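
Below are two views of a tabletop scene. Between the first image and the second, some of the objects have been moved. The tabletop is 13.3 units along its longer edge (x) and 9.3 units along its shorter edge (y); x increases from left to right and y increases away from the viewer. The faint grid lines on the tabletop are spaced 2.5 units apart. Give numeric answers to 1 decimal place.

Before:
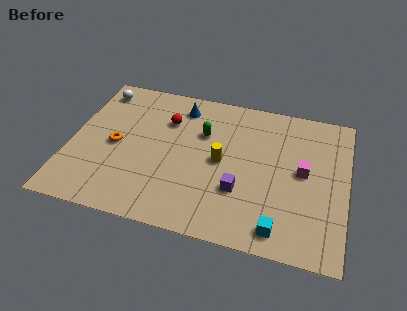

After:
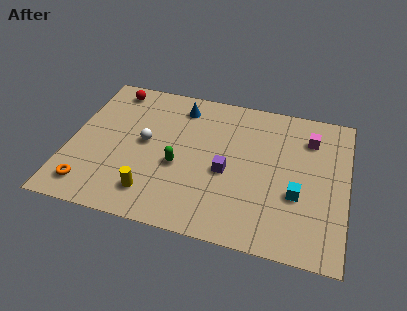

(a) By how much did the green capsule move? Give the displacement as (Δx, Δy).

(-1.0, -2.4)

From the two frames, the green capsule sits at roughly (6.3, 6.2) before and (5.3, 3.8) after.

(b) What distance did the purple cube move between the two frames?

1.2

The purple cube was near (8.3, 3.0) before and (7.6, 4.0) after, so it travelled √(0.7² + 1.0²) ≈ 1.2 units.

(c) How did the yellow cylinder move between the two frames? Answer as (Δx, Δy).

(-3.1, -2.8)

From the two frames, the yellow cylinder sits at roughly (7.3, 4.6) before and (4.2, 1.8) after.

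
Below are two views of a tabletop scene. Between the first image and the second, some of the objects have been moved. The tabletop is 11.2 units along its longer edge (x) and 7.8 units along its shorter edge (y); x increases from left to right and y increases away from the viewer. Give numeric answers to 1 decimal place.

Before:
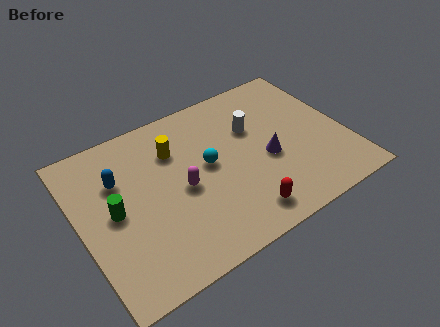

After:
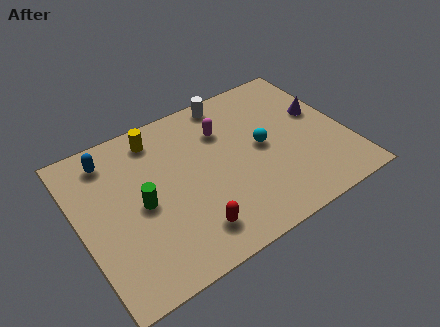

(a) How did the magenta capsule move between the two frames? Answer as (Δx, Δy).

(2.1, 2.0)

The magenta capsule started near (4.2, 3.6) and ended near (6.3, 5.6).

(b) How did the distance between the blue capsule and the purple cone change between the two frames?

+2.6

The distance was about 6.3 in the first image and 8.9 in the second, so they moved 2.6 units further apart.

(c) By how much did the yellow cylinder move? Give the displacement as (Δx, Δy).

(-0.6, 1.0)

From the two frames, the yellow cylinder sits at roughly (4.2, 5.6) before and (3.6, 6.6) after.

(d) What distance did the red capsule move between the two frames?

2.1

From (6.3, 1.2) to (4.2, 1.5), the red capsule covered √(2.1² + 0.3²) ≈ 2.1 units.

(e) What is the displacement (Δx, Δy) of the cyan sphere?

(2.3, -0.2)

From the two frames, the cyan sphere sits at roughly (5.4, 4.2) before and (7.7, 4.0) after.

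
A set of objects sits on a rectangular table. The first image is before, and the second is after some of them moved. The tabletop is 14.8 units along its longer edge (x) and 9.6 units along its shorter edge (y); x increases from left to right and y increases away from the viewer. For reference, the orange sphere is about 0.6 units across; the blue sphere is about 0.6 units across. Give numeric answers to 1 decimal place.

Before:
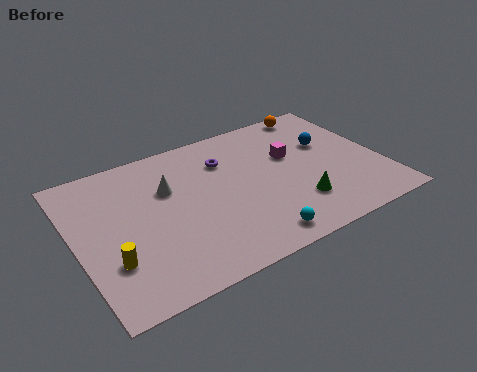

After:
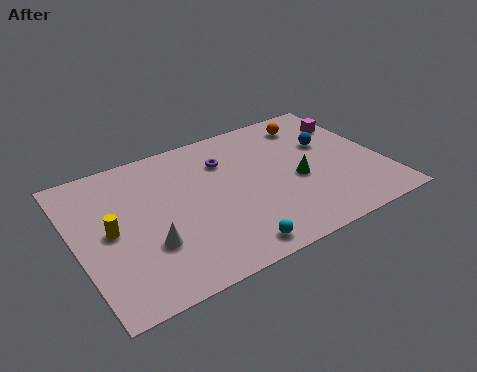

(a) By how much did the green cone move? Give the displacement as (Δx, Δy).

(0.3, 1.6)

From the two frames, the green cone sits at roughly (10.3, 2.5) before and (10.6, 4.1) after.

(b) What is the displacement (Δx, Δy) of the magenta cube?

(3.2, 1.2)

The magenta cube was at about (10.6, 5.9) and moved to about (13.8, 7.1).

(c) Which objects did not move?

the purple torus and the blue sphere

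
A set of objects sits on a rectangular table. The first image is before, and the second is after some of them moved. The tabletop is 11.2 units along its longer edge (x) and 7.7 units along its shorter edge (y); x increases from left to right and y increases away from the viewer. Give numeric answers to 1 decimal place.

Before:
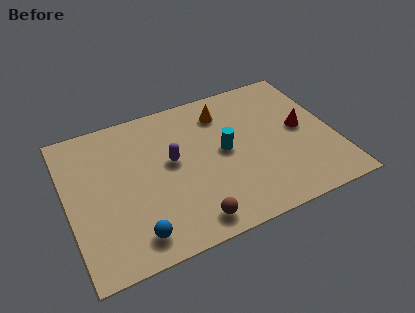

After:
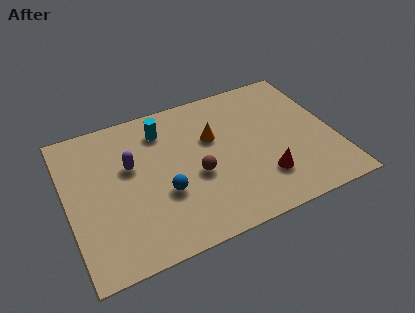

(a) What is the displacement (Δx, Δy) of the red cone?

(-1.9, -2.0)

The red cone was at about (9.9, 4.0) and moved to about (8.0, 2.0).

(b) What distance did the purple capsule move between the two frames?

1.7

The purple capsule moved from about (4.4, 4.3) to (2.7, 4.7), a distance of √(1.7² + 0.4²) ≈ 1.7.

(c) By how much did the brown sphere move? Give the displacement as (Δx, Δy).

(0.5, 2.2)

The brown sphere started near (4.8, 1.0) and ended near (5.3, 3.2).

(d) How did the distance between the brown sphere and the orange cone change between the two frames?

-3.6

They were about 5.5 units apart before and 1.9 after — 3.6 units closer together.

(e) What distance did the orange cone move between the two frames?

1.3

From (6.8, 6.1) to (6.2, 4.9), the orange cone covered √(0.6² + 1.2²) ≈ 1.3 units.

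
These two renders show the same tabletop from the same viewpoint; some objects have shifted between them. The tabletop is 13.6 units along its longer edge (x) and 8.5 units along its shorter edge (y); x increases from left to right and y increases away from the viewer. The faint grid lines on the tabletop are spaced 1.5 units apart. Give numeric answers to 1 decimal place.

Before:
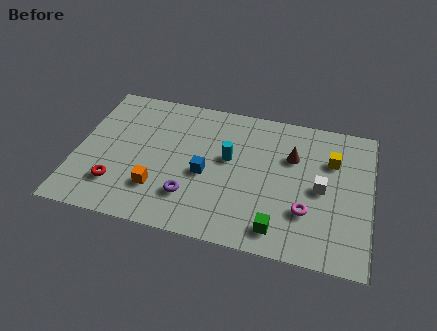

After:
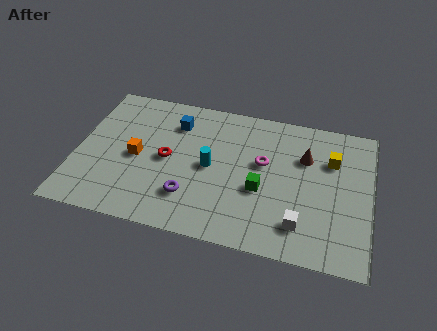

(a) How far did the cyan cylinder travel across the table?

1.1

From (7.0, 4.9) to (6.2, 4.2), the cyan cylinder covered √(0.8² + 0.7²) ≈ 1.1 units.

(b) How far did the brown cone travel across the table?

0.6

From (9.9, 5.7) to (10.5, 5.8), the brown cone covered √(0.6² + 0.1²) ≈ 0.6 units.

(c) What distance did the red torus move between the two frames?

3.0

The red torus was near (2.0, 2.1) before and (4.2, 4.2) after, so it travelled √(2.2² + 2.1²) ≈ 3.0 units.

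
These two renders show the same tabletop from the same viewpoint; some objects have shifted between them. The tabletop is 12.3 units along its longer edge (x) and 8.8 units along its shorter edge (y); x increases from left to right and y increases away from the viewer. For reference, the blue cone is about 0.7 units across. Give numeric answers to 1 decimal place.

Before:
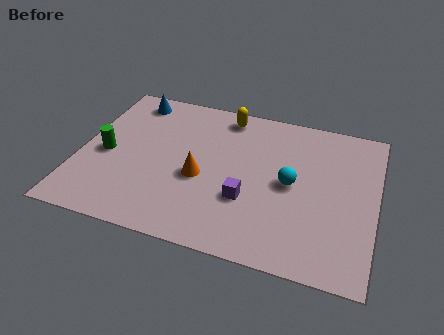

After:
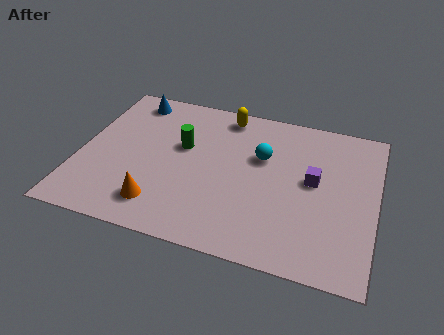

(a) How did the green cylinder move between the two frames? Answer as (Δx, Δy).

(3.1, 1.3)

From the two frames, the green cylinder sits at roughly (1.1, 4.0) before and (4.2, 5.3) after.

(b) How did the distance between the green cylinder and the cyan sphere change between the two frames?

-4.4

The distance was about 7.7 in the first image and 3.3 in the second, so they moved 4.4 units closer together.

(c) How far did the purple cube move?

3.2

From (7.1, 3.0) to (9.7, 4.8), the purple cube covered √(2.6² + 1.8²) ≈ 3.2 units.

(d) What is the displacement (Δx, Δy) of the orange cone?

(-1.5, -2.0)

The orange cone was at about (5.1, 3.7) and moved to about (3.6, 1.7).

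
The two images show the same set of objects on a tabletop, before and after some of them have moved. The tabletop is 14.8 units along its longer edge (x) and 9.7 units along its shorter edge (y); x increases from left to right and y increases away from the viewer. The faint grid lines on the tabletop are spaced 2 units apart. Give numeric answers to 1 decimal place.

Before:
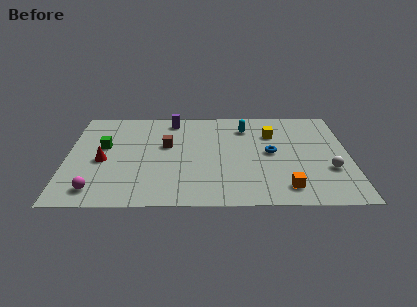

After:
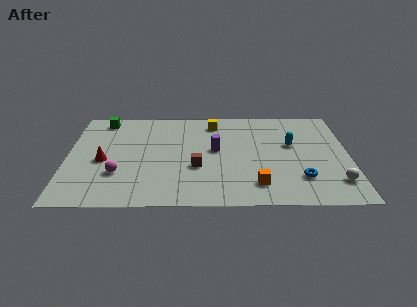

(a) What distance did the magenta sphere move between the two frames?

1.9

The magenta sphere was near (1.6, 1.5) before and (2.7, 3.0) after, so it travelled √(1.1² + 1.5²) ≈ 1.9 units.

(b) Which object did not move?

the red cone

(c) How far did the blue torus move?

2.9

The blue torus was near (10.7, 5.0) before and (12.2, 2.5) after, so it travelled √(1.5² + 2.5²) ≈ 2.9 units.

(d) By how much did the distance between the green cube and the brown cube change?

+3.7

Before: roughly 3.3 units apart; after: 7.0. That's 3.7 units further apart.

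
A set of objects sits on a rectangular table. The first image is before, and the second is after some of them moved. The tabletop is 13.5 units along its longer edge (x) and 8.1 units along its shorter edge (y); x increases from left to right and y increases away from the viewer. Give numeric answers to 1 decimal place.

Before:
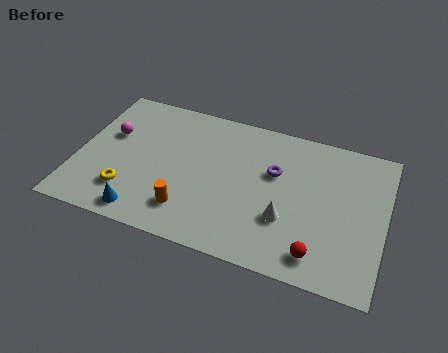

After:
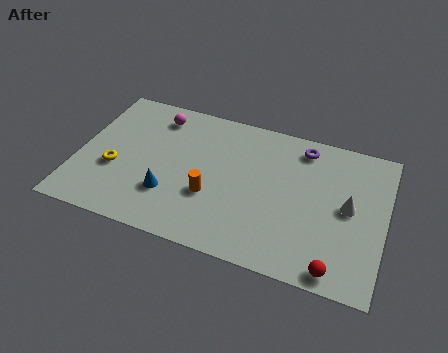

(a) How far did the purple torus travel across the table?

2.1

From (8.6, 5.1) to (9.7, 6.9), the purple torus covered √(1.1² + 1.8²) ≈ 2.1 units.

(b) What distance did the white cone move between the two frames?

3.0

From (9.3, 2.7) to (11.9, 4.2), the white cone covered √(2.6² + 1.5²) ≈ 3.0 units.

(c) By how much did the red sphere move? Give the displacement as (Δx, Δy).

(0.8, -0.5)

The red sphere was at about (10.8, 1.3) and moved to about (11.6, 0.8).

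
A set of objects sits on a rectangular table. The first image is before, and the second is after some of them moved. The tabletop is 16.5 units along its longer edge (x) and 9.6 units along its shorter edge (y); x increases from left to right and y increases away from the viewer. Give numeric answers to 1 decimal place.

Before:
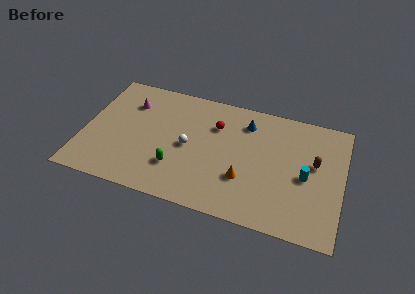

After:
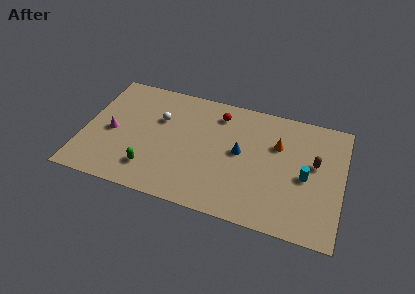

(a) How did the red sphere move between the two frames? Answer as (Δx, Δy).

(0.1, 1.0)

The red sphere started near (8.3, 6.8) and ended near (8.4, 7.8).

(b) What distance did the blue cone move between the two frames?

2.5

The blue cone was near (10.2, 7.6) before and (10.0, 5.1) after, so it travelled √(0.2² + 2.5²) ≈ 2.5 units.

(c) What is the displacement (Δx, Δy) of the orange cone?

(1.9, 3.3)

The orange cone was at about (10.4, 3.1) and moved to about (12.3, 6.4).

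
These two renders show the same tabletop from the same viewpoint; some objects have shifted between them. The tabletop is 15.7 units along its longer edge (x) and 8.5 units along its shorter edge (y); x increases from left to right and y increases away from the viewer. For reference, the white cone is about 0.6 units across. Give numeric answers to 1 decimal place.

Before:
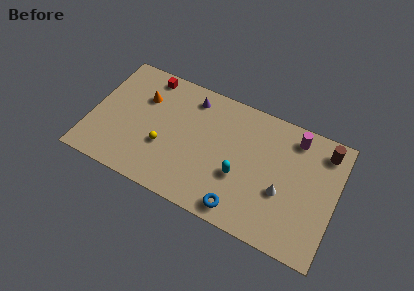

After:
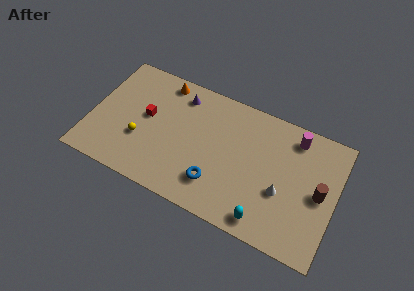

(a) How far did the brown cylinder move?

2.9

From (14.7, 7.1) to (14.7, 4.2), the brown cylinder covered √(0.0² + 2.9²) ≈ 2.9 units.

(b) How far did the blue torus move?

2.0

The blue torus was near (10.0, 1.1) before and (8.3, 2.1) after, so it travelled √(1.7² + 1.0²) ≈ 2.0 units.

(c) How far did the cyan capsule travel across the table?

2.8

The cyan capsule moved from about (9.7, 3.2) to (11.6, 1.1), a distance of √(1.9² + 2.1²) ≈ 2.8.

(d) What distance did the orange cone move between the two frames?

1.9

From (3.1, 5.9) to (4.2, 7.5), the orange cone covered √(1.1² + 1.6²) ≈ 1.9 units.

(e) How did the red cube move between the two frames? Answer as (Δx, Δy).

(0.3, -2.8)

The red cube was at about (3.2, 7.5) and moved to about (3.5, 4.7).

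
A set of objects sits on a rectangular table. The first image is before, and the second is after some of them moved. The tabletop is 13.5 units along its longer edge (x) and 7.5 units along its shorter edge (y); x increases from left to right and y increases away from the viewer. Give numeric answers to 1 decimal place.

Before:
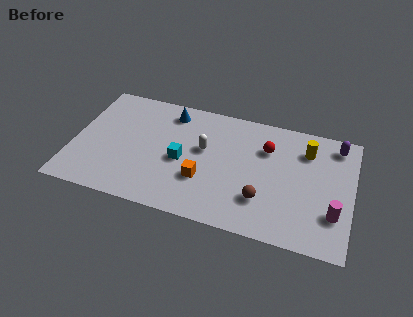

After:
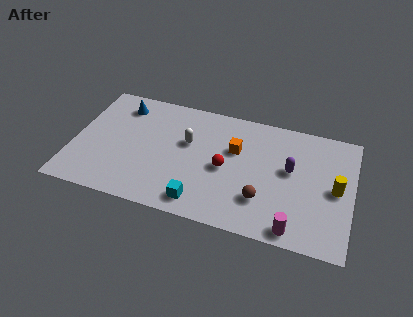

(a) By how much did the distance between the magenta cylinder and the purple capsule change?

-0.7

The distance was about 4.2 in the first image and 3.5 in the second, so they moved 0.7 units closer together.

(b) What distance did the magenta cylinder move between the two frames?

2.3

The magenta cylinder was near (12.7, 2.2) before and (10.9, 0.8) after, so it travelled √(1.8² + 1.4²) ≈ 2.3 units.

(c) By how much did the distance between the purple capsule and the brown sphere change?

-2.9

They were about 5.4 units apart before and 2.5 after — 2.9 units closer together.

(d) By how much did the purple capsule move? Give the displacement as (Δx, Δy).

(-2.1, -2.1)

The purple capsule started near (12.6, 6.4) and ended near (10.5, 4.3).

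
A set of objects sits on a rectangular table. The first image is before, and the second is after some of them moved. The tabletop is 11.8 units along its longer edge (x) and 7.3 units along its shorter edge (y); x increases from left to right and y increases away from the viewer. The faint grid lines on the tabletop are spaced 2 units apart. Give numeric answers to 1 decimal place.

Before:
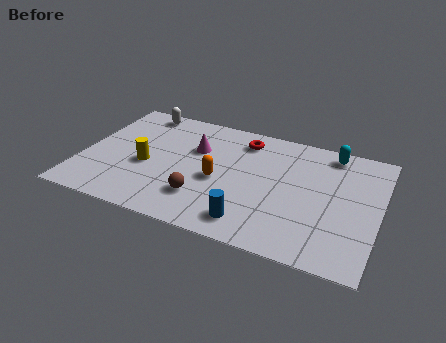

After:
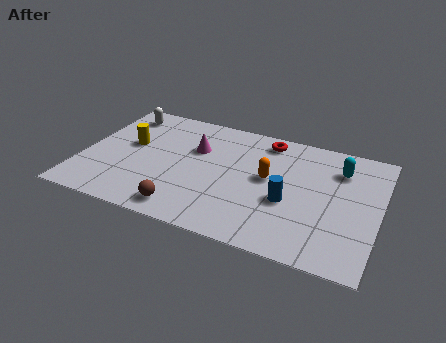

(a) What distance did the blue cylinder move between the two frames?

2.1

The blue cylinder was near (7.0, 1.2) before and (8.3, 2.9) after, so it travelled √(1.3² + 1.7²) ≈ 2.1 units.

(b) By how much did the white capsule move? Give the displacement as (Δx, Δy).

(-0.7, -0.4)

From the two frames, the white capsule sits at roughly (1.9, 6.5) before and (1.2, 6.1) after.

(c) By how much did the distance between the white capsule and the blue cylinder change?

+0.4

They were about 7.4 units apart before and 7.8 after — 0.4 units further apart.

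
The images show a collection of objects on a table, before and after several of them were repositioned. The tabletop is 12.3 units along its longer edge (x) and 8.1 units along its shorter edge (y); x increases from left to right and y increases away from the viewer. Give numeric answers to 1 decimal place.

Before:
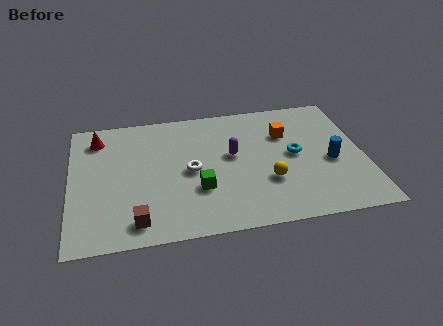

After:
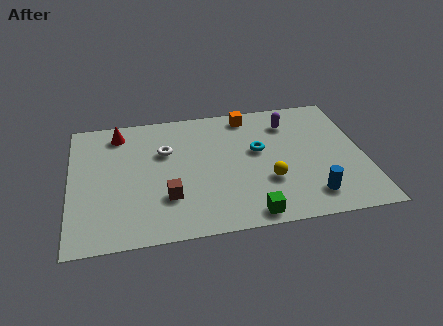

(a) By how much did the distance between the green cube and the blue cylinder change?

-3.0

Before: roughly 5.7 units apart; after: 2.7. That's 3.0 units closer together.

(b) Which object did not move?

the yellow sphere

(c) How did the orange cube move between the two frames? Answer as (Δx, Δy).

(-1.5, 1.5)

From the two frames, the orange cube sits at roughly (9.1, 5.6) before and (7.6, 7.1) after.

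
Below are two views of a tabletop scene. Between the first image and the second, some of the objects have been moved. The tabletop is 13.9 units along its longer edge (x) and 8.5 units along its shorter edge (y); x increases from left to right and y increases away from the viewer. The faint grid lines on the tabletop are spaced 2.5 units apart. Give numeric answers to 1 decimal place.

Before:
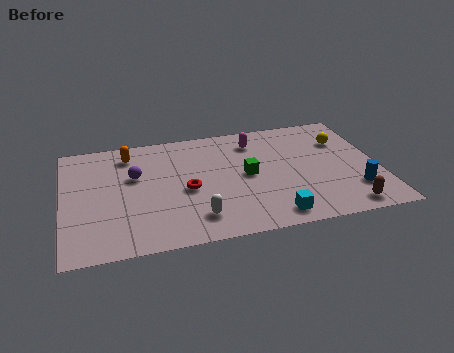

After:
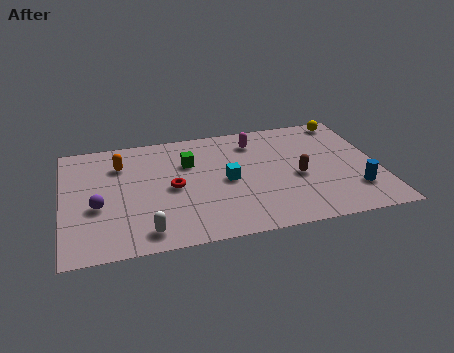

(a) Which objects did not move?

the magenta capsule and the blue cylinder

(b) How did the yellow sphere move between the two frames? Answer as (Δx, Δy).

(0.3, 1.6)

From the two frames, the yellow sphere sits at roughly (12.5, 6.0) before and (12.8, 7.6) after.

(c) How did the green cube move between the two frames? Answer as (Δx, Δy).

(-2.5, 1.5)

The green cube was at about (8.1, 4.3) and moved to about (5.6, 5.8).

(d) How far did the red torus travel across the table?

0.7

From (5.4, 3.8) to (4.8, 4.1), the red torus covered √(0.6² + 0.3²) ≈ 0.7 units.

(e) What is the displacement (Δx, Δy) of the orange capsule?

(-0.4, -0.7)

The orange capsule started near (3.0, 7.0) and ended near (2.6, 6.3).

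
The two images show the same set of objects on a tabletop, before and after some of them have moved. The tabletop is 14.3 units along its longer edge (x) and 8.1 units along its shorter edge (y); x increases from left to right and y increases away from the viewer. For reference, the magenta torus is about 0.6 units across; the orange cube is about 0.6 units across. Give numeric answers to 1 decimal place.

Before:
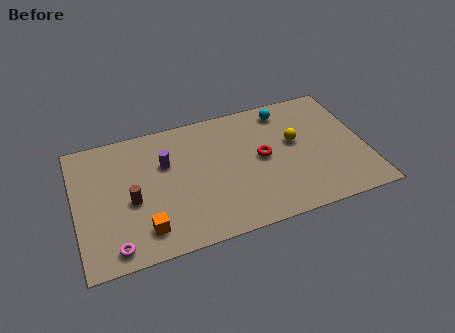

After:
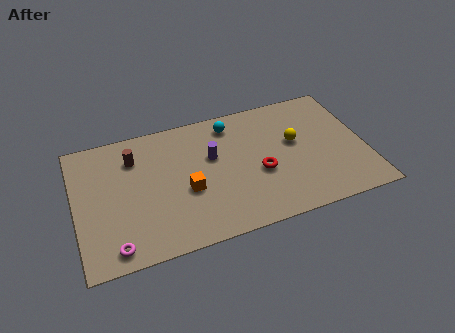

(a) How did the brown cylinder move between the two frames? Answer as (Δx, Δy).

(0.3, 2.6)

The brown cylinder started near (2.7, 3.5) and ended near (3.0, 6.1).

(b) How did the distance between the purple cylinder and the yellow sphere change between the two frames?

-2.3

The distance was about 6.4 in the first image and 4.1 in the second, so they moved 2.3 units closer together.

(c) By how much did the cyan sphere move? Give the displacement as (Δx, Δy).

(-2.7, -0.1)

From the two frames, the cyan sphere sits at roughly (10.6, 6.9) before and (7.9, 6.8) after.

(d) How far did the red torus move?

0.9

From (9.2, 4.2) to (9.0, 3.3), the red torus covered √(0.2² + 0.9²) ≈ 0.9 units.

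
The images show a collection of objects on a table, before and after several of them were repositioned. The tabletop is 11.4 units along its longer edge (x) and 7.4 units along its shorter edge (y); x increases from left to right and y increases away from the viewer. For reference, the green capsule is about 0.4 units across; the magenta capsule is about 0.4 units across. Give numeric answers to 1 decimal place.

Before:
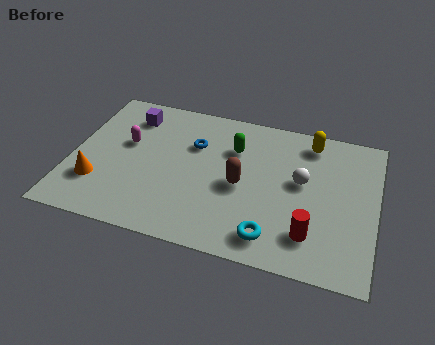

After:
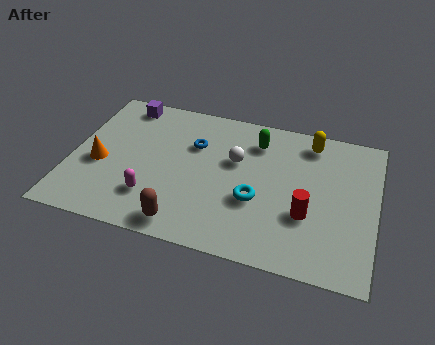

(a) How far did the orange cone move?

1.0

The orange cone moved from about (1.1, 2.1) to (1.1, 3.1), a distance of √(0.0² + 1.0²) ≈ 1.0.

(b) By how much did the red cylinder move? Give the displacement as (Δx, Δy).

(-0.2, 0.9)

The red cylinder started near (9.1, 1.7) and ended near (8.9, 2.6).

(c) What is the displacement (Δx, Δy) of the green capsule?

(0.8, 0.6)

From the two frames, the green capsule sits at roughly (6.0, 5.2) before and (6.8, 5.8) after.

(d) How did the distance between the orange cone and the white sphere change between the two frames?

-2.6

They were about 7.8 units apart before and 5.2 after — 2.6 units closer together.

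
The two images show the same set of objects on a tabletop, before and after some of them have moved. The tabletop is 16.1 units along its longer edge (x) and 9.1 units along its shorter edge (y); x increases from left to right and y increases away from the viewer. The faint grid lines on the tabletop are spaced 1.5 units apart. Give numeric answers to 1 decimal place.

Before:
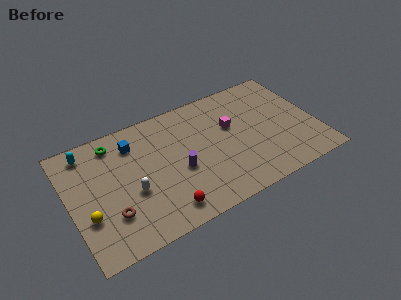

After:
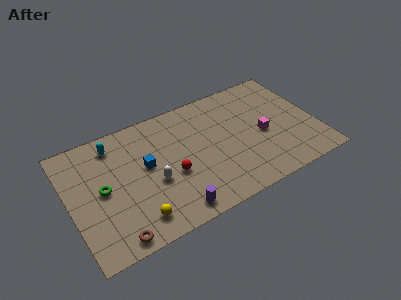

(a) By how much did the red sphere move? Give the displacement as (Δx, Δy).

(0.8, 2.3)

The red sphere started near (5.7, 1.4) and ended near (6.5, 3.7).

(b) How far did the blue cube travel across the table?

2.1

From (4.4, 7.1) to (5.0, 5.1), the blue cube covered √(0.6² + 2.0²) ≈ 2.1 units.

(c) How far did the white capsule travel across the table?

1.4

The white capsule moved from about (3.9, 3.6) to (5.3, 3.7), a distance of √(1.4² + 0.1²) ≈ 1.4.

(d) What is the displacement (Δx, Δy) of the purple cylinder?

(-0.8, -2.7)

From the two frames, the purple cylinder sits at roughly (7.0, 3.8) before and (6.2, 1.1) after.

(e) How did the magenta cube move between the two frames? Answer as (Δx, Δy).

(1.9, -1.5)

The magenta cube started near (10.7, 5.6) and ended near (12.6, 4.1).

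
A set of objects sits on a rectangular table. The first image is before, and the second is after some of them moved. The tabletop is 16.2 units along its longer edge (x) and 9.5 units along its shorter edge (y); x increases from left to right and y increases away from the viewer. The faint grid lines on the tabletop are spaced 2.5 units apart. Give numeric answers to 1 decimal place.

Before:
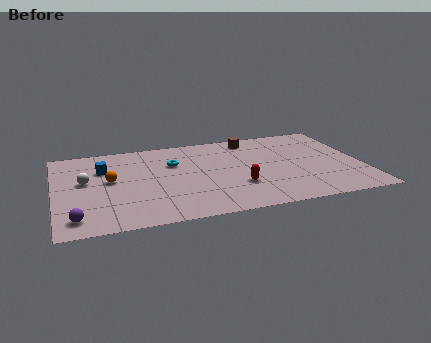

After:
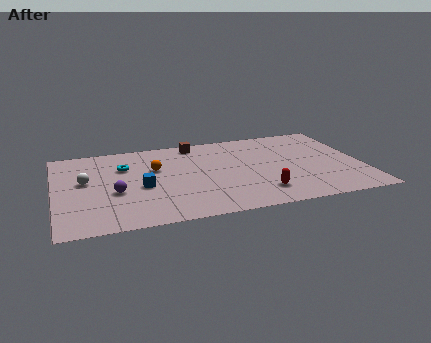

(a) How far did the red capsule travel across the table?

1.5

The red capsule moved from about (9.5, 3.0) to (10.6, 2.0), a distance of √(1.1² + 1.0²) ≈ 1.5.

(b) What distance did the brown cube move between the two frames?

3.0

The brown cube was near (10.6, 8.2) before and (7.6, 8.4) after, so it travelled √(3.0² + 0.2²) ≈ 3.0 units.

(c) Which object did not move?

the white sphere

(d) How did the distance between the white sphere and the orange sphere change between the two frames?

+2.4

They were about 1.3 units apart before and 3.7 after — 2.4 units further apart.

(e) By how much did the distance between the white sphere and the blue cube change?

+1.6

Before: roughly 1.6 units apart; after: 3.2. That's 1.6 units further apart.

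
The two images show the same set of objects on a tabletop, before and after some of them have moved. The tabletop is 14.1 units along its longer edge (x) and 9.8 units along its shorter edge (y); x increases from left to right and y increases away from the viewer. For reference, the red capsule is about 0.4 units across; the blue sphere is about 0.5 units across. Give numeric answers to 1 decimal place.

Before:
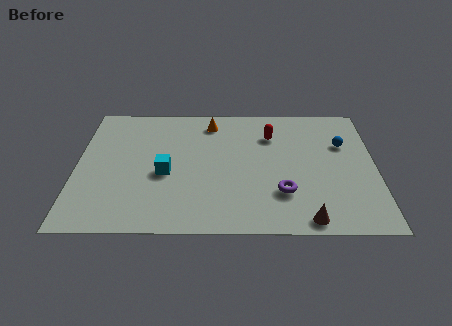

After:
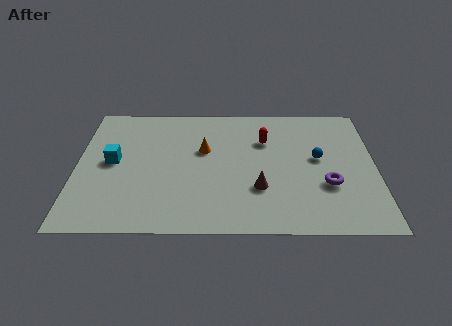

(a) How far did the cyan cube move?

2.7

The cyan cube moved from about (4.2, 4.2) to (1.7, 5.1), a distance of √(2.5² + 0.9²) ≈ 2.7.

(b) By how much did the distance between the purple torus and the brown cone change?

+1.0

They were about 2.2 units apart before and 3.2 after — 1.0 units further apart.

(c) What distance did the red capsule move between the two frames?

0.5

The red capsule moved from about (9.2, 7.2) to (8.9, 6.8), a distance of √(0.3² + 0.4²) ≈ 0.5.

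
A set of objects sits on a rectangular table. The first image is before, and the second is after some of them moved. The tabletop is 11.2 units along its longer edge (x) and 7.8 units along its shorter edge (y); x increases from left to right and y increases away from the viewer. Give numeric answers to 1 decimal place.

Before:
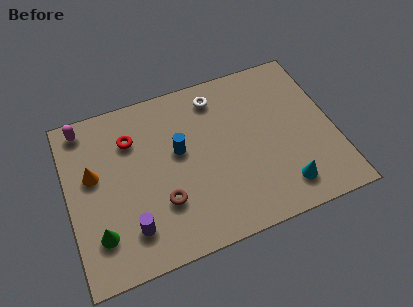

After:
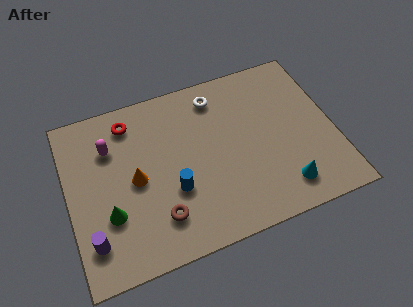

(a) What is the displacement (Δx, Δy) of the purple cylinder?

(-1.6, 0.0)

The purple cylinder was at about (2.4, 1.7) and moved to about (0.8, 1.7).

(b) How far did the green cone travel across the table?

0.9

From (1.1, 1.9) to (1.6, 2.6), the green cone covered √(0.5² + 0.7²) ≈ 0.9 units.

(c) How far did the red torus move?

0.8

From (2.8, 5.7) to (2.8, 6.5), the red torus covered √(0.0² + 0.8²) ≈ 0.8 units.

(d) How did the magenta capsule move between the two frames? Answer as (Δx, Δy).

(1.0, -1.3)

The magenta capsule was at about (0.9, 6.9) and moved to about (1.9, 5.6).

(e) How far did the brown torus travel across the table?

0.6

From (3.8, 2.4) to (3.6, 1.8), the brown torus covered √(0.2² + 0.6²) ≈ 0.6 units.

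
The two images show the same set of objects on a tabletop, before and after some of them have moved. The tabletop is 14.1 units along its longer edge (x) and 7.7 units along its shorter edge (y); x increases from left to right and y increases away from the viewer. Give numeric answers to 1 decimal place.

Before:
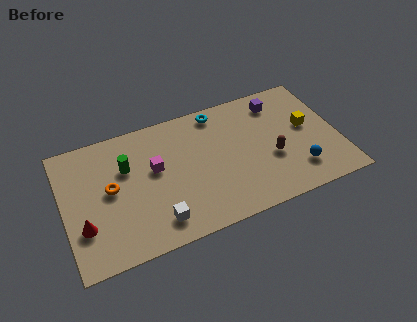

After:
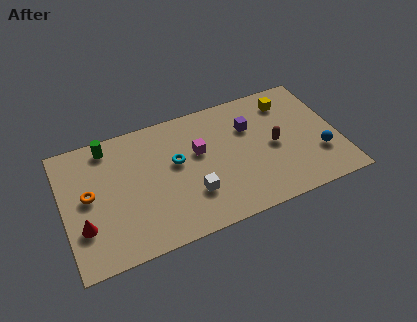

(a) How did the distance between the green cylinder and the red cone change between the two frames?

+1.0

The distance was about 3.6 in the first image and 4.6 in the second, so they moved 1.0 units further apart.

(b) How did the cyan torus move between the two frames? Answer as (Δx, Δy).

(-2.4, -2.3)

The cyan torus was at about (8.2, 6.8) and moved to about (5.8, 4.5).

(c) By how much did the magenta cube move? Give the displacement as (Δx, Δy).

(2.3, 0.2)

The magenta cube was at about (4.7, 4.5) and moved to about (7.0, 4.7).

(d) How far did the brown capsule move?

0.7

From (10.6, 3.0) to (10.8, 3.7), the brown capsule covered √(0.2² + 0.7²) ≈ 0.7 units.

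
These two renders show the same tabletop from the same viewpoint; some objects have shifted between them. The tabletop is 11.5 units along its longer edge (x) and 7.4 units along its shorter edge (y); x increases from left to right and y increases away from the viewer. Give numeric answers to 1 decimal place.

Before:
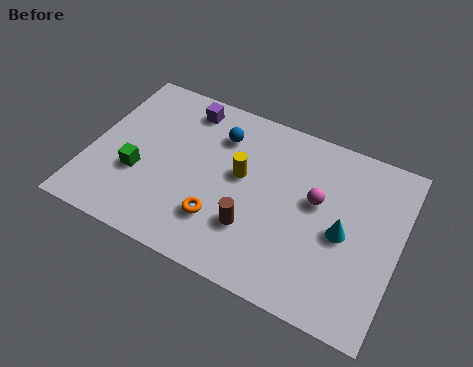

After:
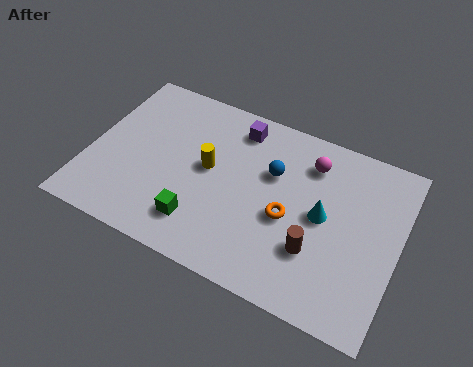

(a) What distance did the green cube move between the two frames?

2.7

From (1.9, 2.7) to (4.4, 1.6), the green cube covered √(2.5² + 1.1²) ≈ 2.7 units.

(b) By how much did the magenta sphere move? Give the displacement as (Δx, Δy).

(-0.4, 1.5)

From the two frames, the magenta sphere sits at roughly (8.4, 4.3) before and (8.0, 5.8) after.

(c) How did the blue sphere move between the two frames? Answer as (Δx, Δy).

(2.1, -0.8)

From the two frames, the blue sphere sits at roughly (4.6, 5.6) before and (6.7, 4.8) after.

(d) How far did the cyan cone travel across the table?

0.9

The cyan cone moved from about (9.5, 3.4) to (8.7, 3.8), a distance of √(0.8² + 0.4²) ≈ 0.9.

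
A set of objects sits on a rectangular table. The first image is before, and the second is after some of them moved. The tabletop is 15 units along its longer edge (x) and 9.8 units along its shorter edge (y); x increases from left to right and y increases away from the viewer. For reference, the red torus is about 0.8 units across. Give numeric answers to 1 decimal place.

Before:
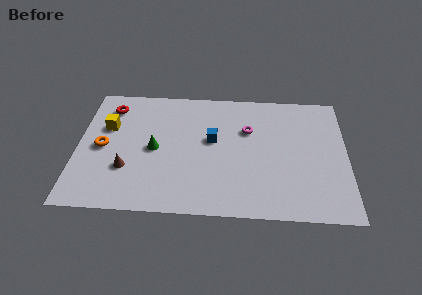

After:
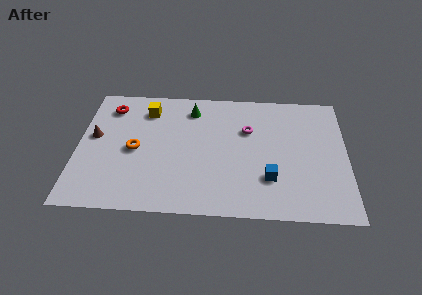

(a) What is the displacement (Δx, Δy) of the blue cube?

(3.2, -2.8)

The blue cube started near (7.5, 5.6) and ended near (10.7, 2.8).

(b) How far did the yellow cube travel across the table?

2.7

The yellow cube moved from about (1.6, 6.3) to (3.8, 7.8), a distance of √(2.2² + 1.5²) ≈ 2.7.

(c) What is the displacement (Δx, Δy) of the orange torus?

(1.8, -0.1)

The orange torus was at about (1.4, 4.7) and moved to about (3.2, 4.6).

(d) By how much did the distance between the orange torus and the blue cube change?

+1.5

Before: roughly 6.2 units apart; after: 7.7. That's 1.5 units further apart.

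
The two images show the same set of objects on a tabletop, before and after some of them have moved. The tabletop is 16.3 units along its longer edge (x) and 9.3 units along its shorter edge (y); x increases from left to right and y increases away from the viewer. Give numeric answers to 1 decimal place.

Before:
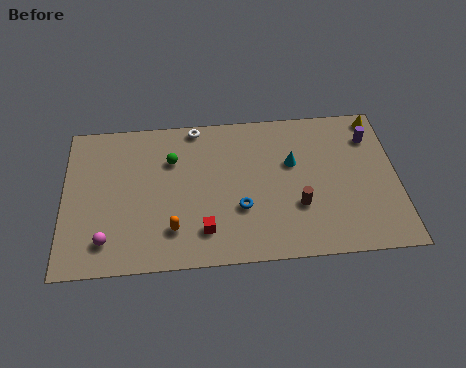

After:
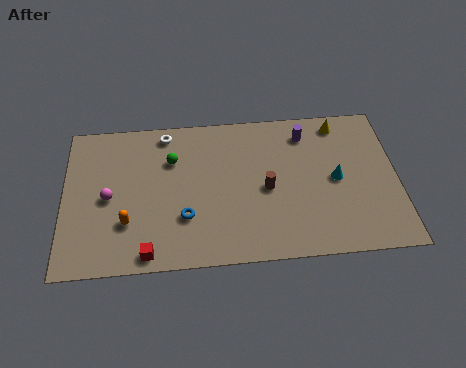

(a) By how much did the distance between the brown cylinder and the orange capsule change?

+0.8

They were about 6.2 units apart before and 7.0 after — 0.8 units further apart.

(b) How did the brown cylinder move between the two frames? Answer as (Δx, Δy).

(-1.5, 1.2)

The brown cylinder started near (11.4, 3.1) and ended near (9.9, 4.3).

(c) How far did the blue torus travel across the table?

2.7

The blue torus moved from about (8.6, 3.2) to (5.9, 2.9), a distance of √(2.7² + 0.3²) ≈ 2.7.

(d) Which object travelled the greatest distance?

the purple cylinder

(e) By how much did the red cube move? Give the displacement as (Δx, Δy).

(-2.7, -1.1)

The red cube was at about (6.8, 2.0) and moved to about (4.1, 0.9).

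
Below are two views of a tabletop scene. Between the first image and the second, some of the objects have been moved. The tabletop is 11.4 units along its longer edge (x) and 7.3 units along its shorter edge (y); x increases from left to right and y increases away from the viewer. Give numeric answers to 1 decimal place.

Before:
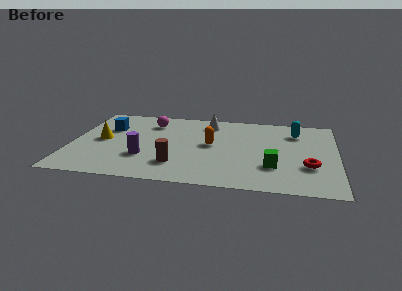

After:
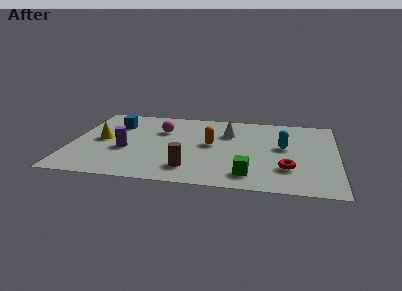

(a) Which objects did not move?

the orange capsule and the yellow cone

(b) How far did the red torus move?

0.9

The red torus was near (10.2, 2.4) before and (9.3, 2.1) after, so it travelled √(0.9² + 0.3²) ≈ 0.9 units.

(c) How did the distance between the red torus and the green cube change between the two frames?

+0.3

The distance was about 1.5 in the first image and 1.8 in the second, so they moved 0.3 units further apart.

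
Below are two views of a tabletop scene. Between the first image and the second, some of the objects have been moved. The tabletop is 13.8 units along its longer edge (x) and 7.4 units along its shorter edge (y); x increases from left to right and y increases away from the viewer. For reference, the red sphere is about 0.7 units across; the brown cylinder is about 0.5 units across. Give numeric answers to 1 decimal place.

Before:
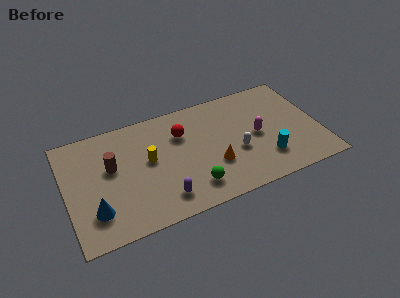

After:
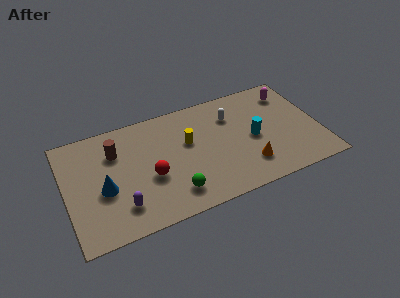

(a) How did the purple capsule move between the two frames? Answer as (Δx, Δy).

(-2.2, 0.3)

The purple capsule started near (5.0, 1.4) and ended near (2.8, 1.7).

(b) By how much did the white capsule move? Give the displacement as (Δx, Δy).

(0.0, 2.5)

The white capsule started near (9.2, 2.9) and ended near (9.2, 5.4).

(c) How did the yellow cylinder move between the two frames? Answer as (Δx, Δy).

(2.2, 0.4)

The yellow cylinder started near (4.5, 4.1) and ended near (6.7, 4.5).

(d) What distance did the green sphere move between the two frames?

1.0

The green sphere was near (6.6, 1.5) before and (5.6, 1.5) after, so it travelled √(1.0² + 0.0²) ≈ 1.0 units.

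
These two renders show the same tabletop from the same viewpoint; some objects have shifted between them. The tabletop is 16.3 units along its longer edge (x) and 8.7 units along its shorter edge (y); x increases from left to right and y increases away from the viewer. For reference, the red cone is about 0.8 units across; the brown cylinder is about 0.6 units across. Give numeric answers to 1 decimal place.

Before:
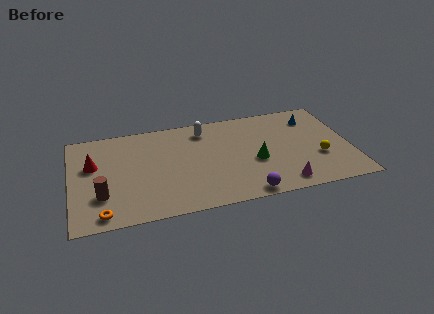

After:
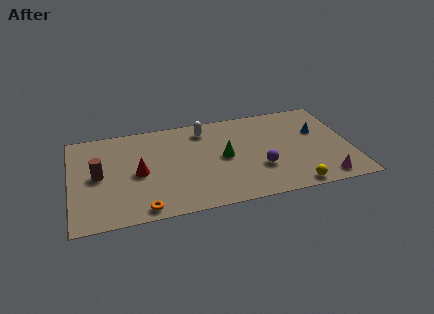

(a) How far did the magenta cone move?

2.4

From (12.1, 1.2) to (14.5, 1.1), the magenta cone covered √(2.4² + 0.1²) ≈ 2.4 units.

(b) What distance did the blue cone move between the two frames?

1.3

The blue cone moved from about (14.3, 6.8) to (14.5, 5.5), a distance of √(0.2² + 1.3²) ≈ 1.3.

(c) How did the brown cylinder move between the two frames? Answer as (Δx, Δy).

(-0.1, 1.8)

The brown cylinder was at about (1.7, 2.6) and moved to about (1.6, 4.4).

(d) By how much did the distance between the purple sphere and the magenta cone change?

+1.8

The distance was about 2.2 in the first image and 4.0 in the second, so they moved 1.8 units further apart.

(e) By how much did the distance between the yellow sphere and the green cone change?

+1.5

They were about 3.7 units apart before and 5.2 after — 1.5 units further apart.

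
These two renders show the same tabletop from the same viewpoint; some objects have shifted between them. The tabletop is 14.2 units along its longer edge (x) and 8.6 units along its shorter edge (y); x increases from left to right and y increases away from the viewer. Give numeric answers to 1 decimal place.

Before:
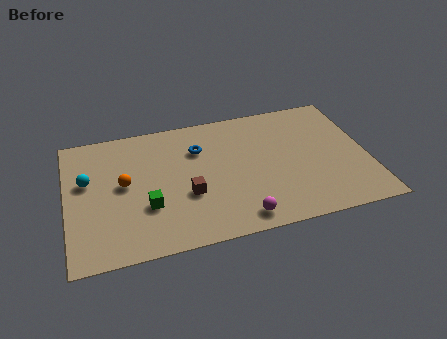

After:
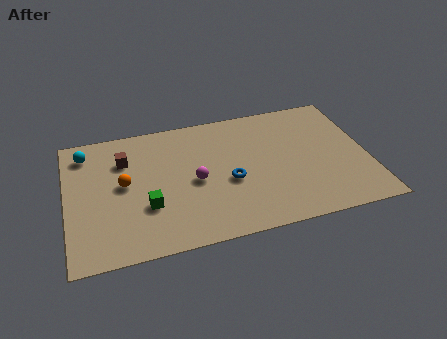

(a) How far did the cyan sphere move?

1.9

The cyan sphere moved from about (1.0, 5.2) to (1.0, 7.1), a distance of √(0.0² + 1.9²) ≈ 1.9.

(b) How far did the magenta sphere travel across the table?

3.5

From (7.9, 1.1) to (6.0, 4.0), the magenta sphere covered √(1.9² + 2.9²) ≈ 3.5 units.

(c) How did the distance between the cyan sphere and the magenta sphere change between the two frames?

-2.1

They were about 8.0 units apart before and 5.9 after — 2.1 units closer together.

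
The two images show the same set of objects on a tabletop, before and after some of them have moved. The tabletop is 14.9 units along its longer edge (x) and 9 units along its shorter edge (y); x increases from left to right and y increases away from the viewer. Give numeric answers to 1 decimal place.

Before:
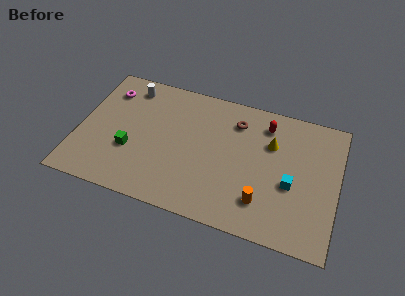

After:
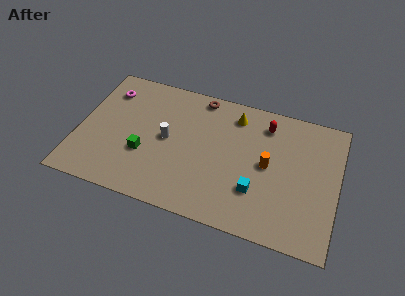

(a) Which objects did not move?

the magenta torus and the red capsule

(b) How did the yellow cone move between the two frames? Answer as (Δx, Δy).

(-2.2, 1.3)

From the two frames, the yellow cone sits at roughly (11.0, 6.1) before and (8.8, 7.4) after.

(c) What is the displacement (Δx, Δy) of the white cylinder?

(2.5, -3.0)

The white cylinder was at about (2.6, 7.6) and moved to about (5.1, 4.6).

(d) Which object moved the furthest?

the white cylinder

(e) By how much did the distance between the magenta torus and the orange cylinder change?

-0.8

Before: roughly 10.6 units apart; after: 9.8. That's 0.8 units closer together.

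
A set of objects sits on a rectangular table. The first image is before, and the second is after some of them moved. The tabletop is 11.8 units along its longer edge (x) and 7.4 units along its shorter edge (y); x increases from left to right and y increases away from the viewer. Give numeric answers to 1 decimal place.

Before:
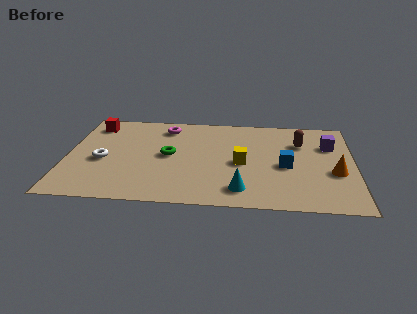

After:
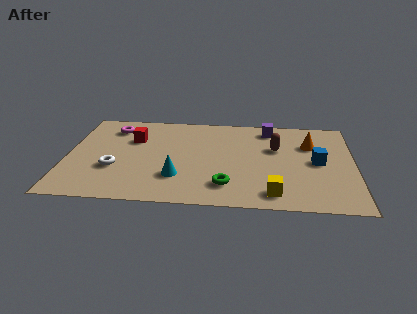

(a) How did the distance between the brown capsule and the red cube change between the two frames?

-2.7

Before: roughly 8.6 units apart; after: 5.9. That's 2.7 units closer together.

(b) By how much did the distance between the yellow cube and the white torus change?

+1.0

Before: roughly 5.7 units apart; after: 6.7. That's 1.0 units further apart.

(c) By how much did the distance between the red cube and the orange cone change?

-3.2

Before: roughly 10.5 units apart; after: 7.3. That's 3.2 units closer together.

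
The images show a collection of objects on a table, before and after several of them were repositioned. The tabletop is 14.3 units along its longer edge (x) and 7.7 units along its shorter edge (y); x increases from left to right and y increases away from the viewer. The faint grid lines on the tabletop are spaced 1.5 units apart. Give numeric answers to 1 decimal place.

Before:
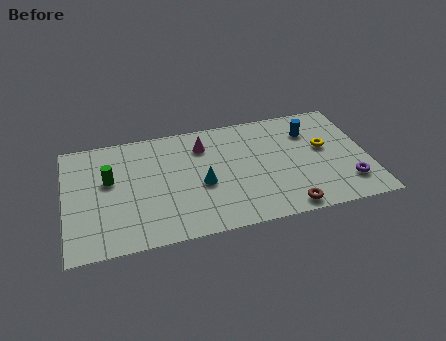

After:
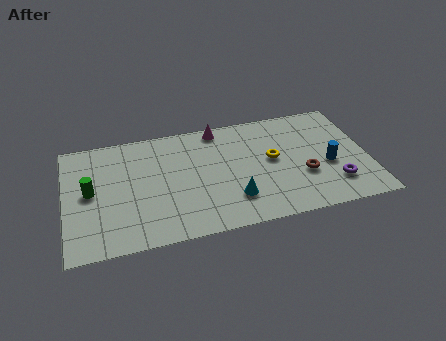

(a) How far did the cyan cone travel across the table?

1.9

The cyan cone moved from about (6.4, 3.3) to (7.8, 2.0), a distance of √(1.4² + 1.3²) ≈ 1.9.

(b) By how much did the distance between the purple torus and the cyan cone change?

-2.2

The distance was about 7.0 in the first image and 4.8 in the second, so they moved 2.2 units closer together.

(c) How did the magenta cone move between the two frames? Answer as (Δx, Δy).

(0.8, 1.0)

From the two frames, the magenta cone sits at roughly (6.6, 5.9) before and (7.4, 6.9) after.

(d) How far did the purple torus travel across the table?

0.6

From (13.2, 1.8) to (12.6, 1.9), the purple torus covered √(0.6² + 0.1²) ≈ 0.6 units.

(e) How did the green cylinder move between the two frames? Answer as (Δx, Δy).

(-0.9, -0.6)

The green cylinder started near (2.1, 4.6) and ended near (1.2, 4.0).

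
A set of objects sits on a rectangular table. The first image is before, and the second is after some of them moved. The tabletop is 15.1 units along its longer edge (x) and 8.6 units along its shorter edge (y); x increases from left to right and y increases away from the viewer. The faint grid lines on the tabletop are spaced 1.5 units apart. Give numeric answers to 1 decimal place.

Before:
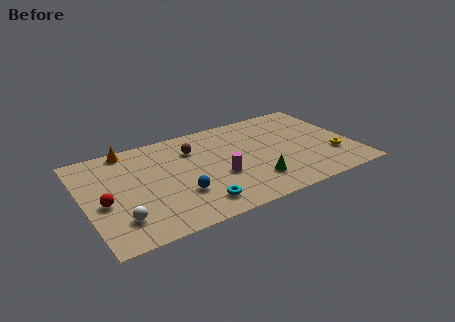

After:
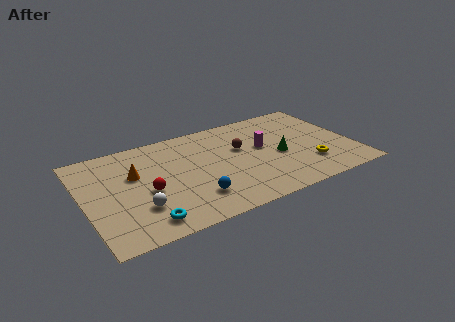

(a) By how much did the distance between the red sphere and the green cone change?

-0.9

Before: roughly 8.4 units apart; after: 7.5. That's 0.9 units closer together.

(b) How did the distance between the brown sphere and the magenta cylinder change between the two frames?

-1.9

Before: roughly 3.2 units apart; after: 1.3. That's 1.9 units closer together.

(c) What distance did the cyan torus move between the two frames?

2.9

From (5.9, 1.5) to (3.0, 1.3), the cyan torus covered √(2.9² + 0.2²) ≈ 2.9 units.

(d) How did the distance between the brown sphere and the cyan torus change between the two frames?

+2.3

They were about 4.8 units apart before and 7.1 after — 2.3 units further apart.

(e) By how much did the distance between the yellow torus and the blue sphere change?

-2.1

The distance was about 8.7 in the first image and 6.6 in the second, so they moved 2.1 units closer together.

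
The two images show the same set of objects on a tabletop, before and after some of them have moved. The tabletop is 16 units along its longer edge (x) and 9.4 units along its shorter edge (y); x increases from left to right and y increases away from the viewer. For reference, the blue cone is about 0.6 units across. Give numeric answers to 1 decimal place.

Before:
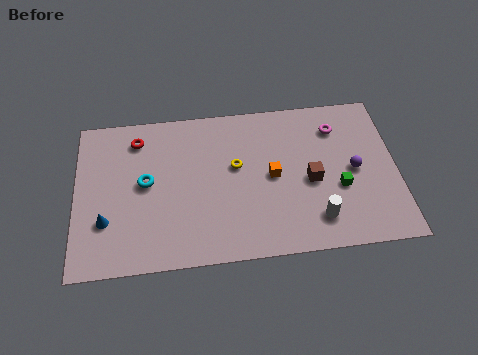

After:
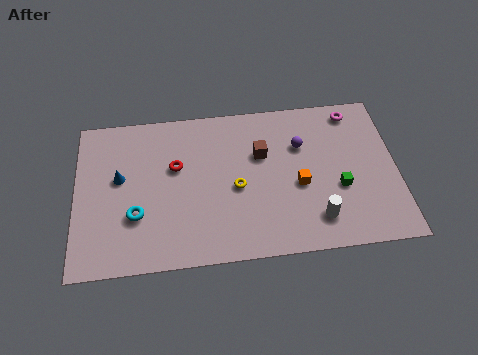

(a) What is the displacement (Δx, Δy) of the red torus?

(1.9, -1.9)

From the two frames, the red torus sits at roughly (3.1, 7.7) before and (5.0, 5.8) after.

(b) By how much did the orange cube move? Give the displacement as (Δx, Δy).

(1.3, -0.7)

From the two frames, the orange cube sits at roughly (9.8, 4.7) before and (11.1, 4.0) after.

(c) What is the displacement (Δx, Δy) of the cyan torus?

(-0.5, -1.9)

The cyan torus started near (3.5, 5.0) and ended near (3.0, 3.1).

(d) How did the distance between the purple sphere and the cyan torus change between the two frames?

-1.5

The distance was about 10.4 in the first image and 8.9 in the second, so they moved 1.5 units closer together.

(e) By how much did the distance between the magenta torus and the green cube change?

+1.0

They were about 3.7 units apart before and 4.7 after — 1.0 units further apart.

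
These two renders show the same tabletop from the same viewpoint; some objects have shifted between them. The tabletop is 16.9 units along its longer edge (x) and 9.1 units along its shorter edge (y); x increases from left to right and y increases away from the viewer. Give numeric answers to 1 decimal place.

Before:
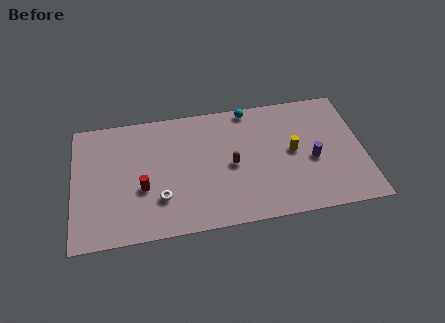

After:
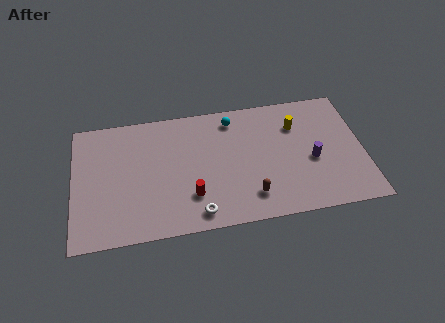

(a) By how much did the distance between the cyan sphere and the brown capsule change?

+1.7

Before: roughly 4.2 units apart; after: 5.9. That's 1.7 units further apart.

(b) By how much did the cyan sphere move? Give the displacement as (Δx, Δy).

(-1.0, -0.6)

From the two frames, the cyan sphere sits at roughly (10.4, 8.3) before and (9.4, 7.7) after.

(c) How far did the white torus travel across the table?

2.5

The white torus moved from about (5.0, 2.6) to (7.1, 1.2), a distance of √(2.1² + 1.4²) ≈ 2.5.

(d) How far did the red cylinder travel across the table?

3.0

The red cylinder moved from about (4.0, 3.5) to (6.8, 2.5), a distance of √(2.8² + 1.0²) ≈ 3.0.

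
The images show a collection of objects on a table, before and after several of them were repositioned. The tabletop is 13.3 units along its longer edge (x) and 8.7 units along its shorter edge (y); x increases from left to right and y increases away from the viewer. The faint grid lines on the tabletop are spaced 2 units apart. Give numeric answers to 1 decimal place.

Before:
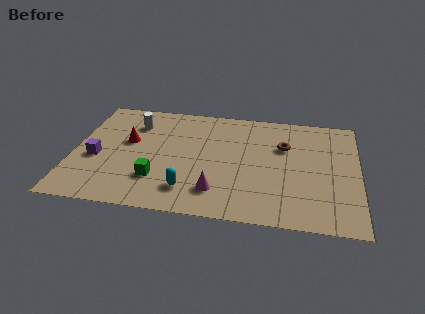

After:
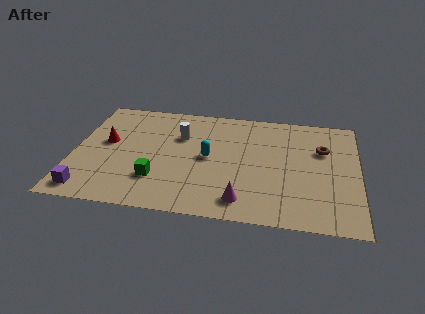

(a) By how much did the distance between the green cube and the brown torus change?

+1.6

Before: roughly 6.7 units apart; after: 8.3. That's 1.6 units further apart.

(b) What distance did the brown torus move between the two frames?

1.8

From (9.8, 5.8) to (11.6, 5.8), the brown torus covered √(1.8² + 0.0²) ≈ 1.8 units.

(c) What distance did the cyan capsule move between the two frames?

2.7

From (5.5, 1.8) to (6.3, 4.4), the cyan capsule covered √(0.8² + 2.6²) ≈ 2.7 units.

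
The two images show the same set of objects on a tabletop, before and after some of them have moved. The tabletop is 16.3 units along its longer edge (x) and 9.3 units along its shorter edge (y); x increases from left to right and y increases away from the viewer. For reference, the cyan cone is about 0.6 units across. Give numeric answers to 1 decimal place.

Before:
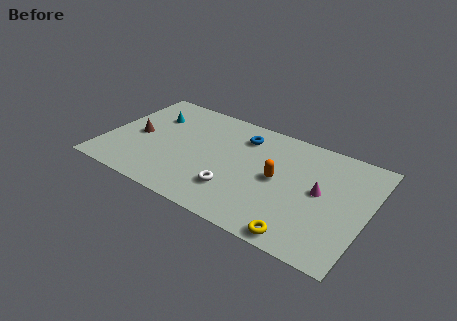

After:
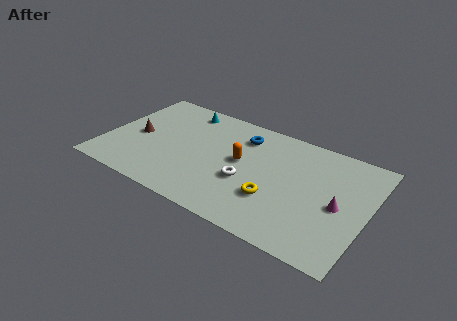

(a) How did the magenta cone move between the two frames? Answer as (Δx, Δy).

(1.2, -0.6)

The magenta cone started near (13.4, 4.9) and ended near (14.6, 4.3).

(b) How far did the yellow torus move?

2.9

The yellow torus was near (12.8, 0.9) before and (10.8, 3.0) after, so it travelled √(2.0² + 2.1²) ≈ 2.9 units.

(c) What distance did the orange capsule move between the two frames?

2.4

The orange capsule was near (10.8, 4.7) before and (8.4, 5.1) after, so it travelled √(2.4² + 0.4²) ≈ 2.4 units.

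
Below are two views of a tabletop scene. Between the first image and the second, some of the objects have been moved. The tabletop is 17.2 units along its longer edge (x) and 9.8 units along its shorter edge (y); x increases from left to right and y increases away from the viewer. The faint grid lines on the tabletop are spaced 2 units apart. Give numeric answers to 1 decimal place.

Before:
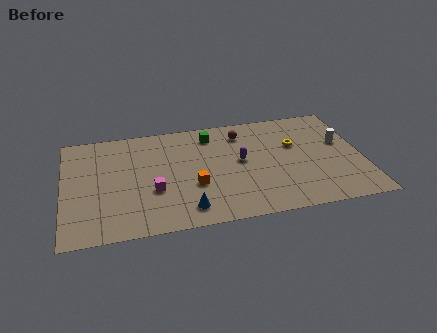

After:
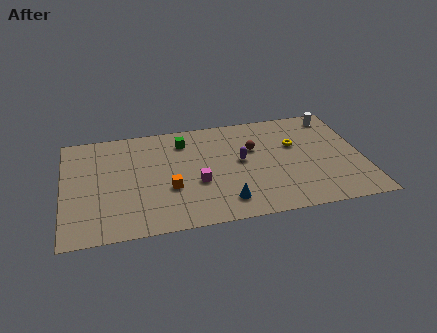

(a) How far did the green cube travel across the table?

1.6

The green cube was near (8.6, 8.1) before and (7.0, 7.8) after, so it travelled √(1.6² + 0.3²) ≈ 1.6 units.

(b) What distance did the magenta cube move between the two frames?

2.5

From (5.1, 3.6) to (7.6, 3.8), the magenta cube covered √(2.5² + 0.2²) ≈ 2.5 units.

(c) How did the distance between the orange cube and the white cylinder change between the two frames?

+2.0

The distance was about 9.0 in the first image and 11.0 in the second, so they moved 2.0 units further apart.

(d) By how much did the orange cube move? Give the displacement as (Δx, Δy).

(-1.4, 0.0)

The orange cube started near (7.4, 3.6) and ended near (6.0, 3.6).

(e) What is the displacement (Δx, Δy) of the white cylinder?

(-0.2, 2.6)

The white cylinder was at about (16.1, 5.9) and moved to about (15.9, 8.5).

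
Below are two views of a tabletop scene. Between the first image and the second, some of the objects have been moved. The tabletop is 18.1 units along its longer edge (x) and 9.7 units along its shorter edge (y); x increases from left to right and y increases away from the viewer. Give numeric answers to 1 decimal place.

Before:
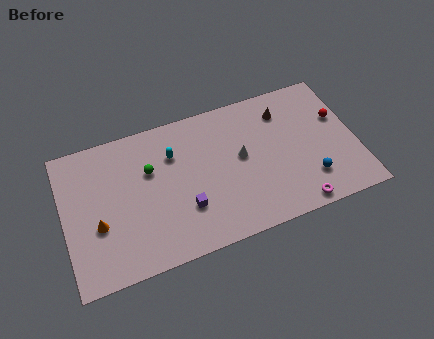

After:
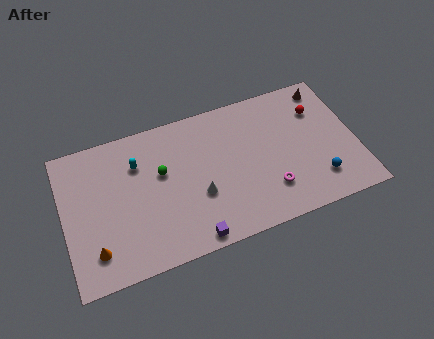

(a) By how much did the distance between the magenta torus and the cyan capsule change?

-0.3

Before: roughly 9.3 units apart; after: 9.0. That's 0.3 units closer together.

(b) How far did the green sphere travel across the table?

0.8

The green sphere was near (5.4, 6.3) before and (6.1, 5.9) after, so it travelled √(0.7² + 0.4²) ≈ 0.8 units.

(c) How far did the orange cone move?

1.6

From (2.0, 3.7) to (1.7, 2.1), the orange cone covered √(0.3² + 1.6²) ≈ 1.6 units.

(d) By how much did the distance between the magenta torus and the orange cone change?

-1.5

They were about 12.3 units apart before and 10.8 after — 1.5 units closer together.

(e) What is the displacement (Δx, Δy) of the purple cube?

(0.2, -2.1)

From the two frames, the purple cube sits at roughly (7.3, 3.0) before and (7.5, 0.9) after.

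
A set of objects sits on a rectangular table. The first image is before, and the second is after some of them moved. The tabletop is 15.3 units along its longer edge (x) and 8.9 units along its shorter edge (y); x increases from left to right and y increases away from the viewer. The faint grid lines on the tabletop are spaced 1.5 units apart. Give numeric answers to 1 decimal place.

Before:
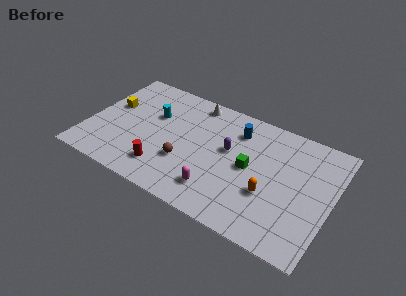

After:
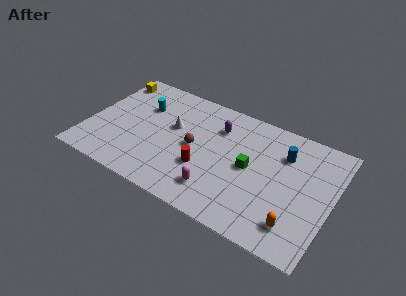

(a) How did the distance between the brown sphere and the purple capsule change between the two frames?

-0.8

They were about 3.3 units apart before and 2.5 after — 0.8 units closer together.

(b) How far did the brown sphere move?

1.5

The brown sphere moved from about (6.3, 3.0) to (6.7, 4.4), a distance of √(0.4² + 1.4²) ≈ 1.5.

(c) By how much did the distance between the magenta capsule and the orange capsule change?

+1.5

They were about 3.4 units apart before and 4.9 after — 1.5 units further apart.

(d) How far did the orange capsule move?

2.3

The orange capsule was near (11.6, 3.2) before and (13.4, 1.8) after, so it travelled √(1.8² + 1.4²) ≈ 2.3 units.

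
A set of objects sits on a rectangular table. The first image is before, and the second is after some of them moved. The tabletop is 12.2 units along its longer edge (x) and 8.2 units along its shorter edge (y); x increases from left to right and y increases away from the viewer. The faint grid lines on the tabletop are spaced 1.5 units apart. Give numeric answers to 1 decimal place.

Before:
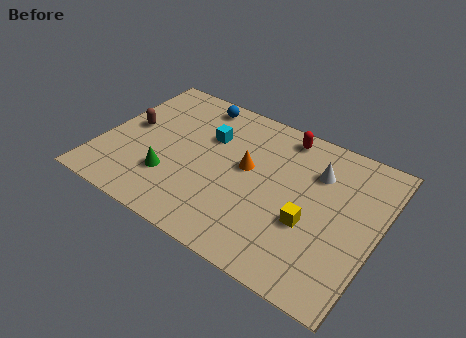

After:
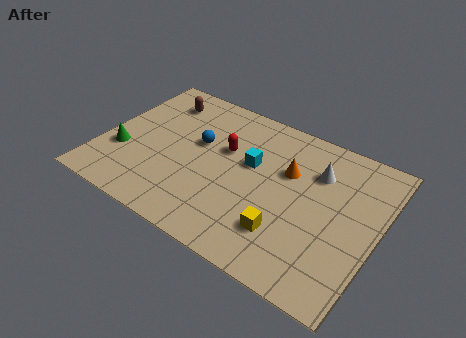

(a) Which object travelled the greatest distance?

the red capsule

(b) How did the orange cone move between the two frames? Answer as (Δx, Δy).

(1.7, 0.7)

The orange cone was at about (6.4, 4.6) and moved to about (8.1, 5.3).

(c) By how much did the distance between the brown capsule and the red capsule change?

-3.5

Before: roughly 7.1 units apart; after: 3.6. That's 3.5 units closer together.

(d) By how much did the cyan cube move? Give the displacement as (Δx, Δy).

(2.0, -0.6)

The cyan cube started near (4.5, 5.5) and ended near (6.5, 4.9).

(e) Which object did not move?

the white cone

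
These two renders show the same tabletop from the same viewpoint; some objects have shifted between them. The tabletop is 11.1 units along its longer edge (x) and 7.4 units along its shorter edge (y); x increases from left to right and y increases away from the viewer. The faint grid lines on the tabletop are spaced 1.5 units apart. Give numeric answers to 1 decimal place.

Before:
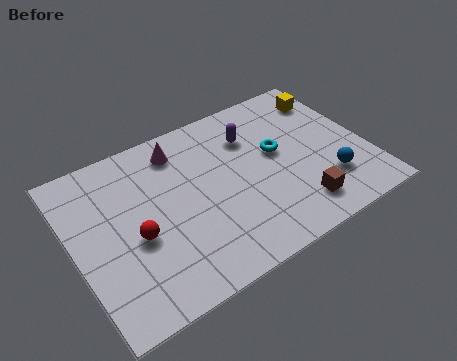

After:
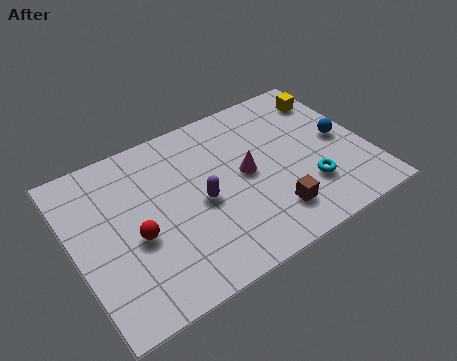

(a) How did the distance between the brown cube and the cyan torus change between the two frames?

-1.2

Before: roughly 2.8 units apart; after: 1.6. That's 1.2 units closer together.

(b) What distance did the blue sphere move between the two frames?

1.9

The blue sphere was near (9.4, 2.0) before and (10.2, 3.7) after, so it travelled √(0.8² + 1.7²) ≈ 1.9 units.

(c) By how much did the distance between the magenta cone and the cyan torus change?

-1.3

They were about 4.0 units apart before and 2.7 after — 1.3 units closer together.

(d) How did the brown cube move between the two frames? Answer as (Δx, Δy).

(-1.0, 0.2)

From the two frames, the brown cube sits at roughly (8.1, 1.4) before and (7.1, 1.6) after.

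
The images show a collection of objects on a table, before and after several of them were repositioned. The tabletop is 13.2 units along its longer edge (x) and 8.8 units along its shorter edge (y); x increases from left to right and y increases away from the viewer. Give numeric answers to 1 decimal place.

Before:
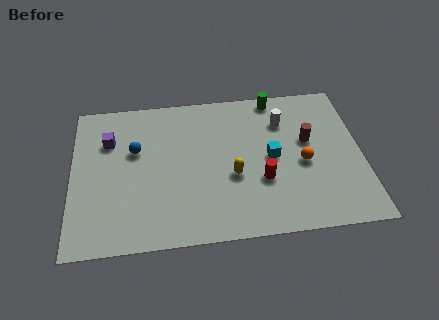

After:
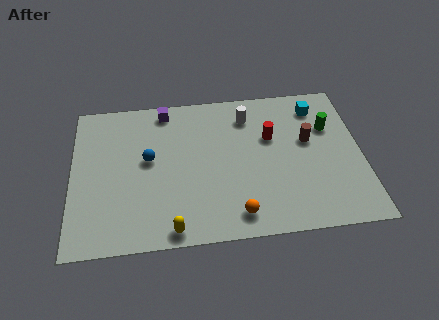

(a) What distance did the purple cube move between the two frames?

3.1

From (1.7, 6.2) to (4.3, 7.8), the purple cube covered √(2.6² + 1.6²) ≈ 3.1 units.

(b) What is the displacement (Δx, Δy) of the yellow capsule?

(-2.8, -2.7)

The yellow capsule started near (7.3, 3.5) and ended near (4.5, 0.8).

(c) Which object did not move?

the brown cylinder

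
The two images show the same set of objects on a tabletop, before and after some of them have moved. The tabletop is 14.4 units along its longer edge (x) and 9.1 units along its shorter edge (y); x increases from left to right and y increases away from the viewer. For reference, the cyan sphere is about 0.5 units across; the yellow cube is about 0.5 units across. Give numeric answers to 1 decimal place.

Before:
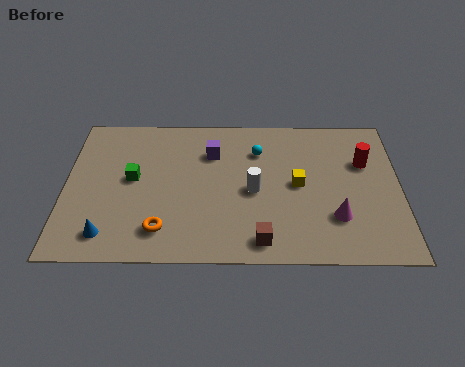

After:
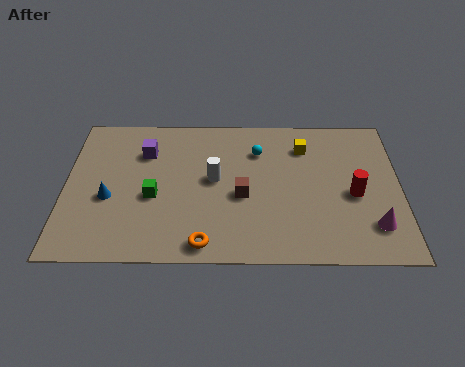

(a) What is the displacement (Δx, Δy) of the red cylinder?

(-0.5, -2.0)

The red cylinder was at about (12.9, 6.0) and moved to about (12.4, 4.0).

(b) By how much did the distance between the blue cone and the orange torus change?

+2.6

They were about 2.3 units apart before and 4.9 after — 2.6 units further apart.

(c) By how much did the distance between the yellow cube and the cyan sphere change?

-0.7

They were about 2.7 units apart before and 2.0 after — 0.7 units closer together.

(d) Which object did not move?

the cyan sphere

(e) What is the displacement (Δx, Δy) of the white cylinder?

(-1.7, 0.7)

The white cylinder started near (8.1, 4.2) and ended near (6.4, 4.9).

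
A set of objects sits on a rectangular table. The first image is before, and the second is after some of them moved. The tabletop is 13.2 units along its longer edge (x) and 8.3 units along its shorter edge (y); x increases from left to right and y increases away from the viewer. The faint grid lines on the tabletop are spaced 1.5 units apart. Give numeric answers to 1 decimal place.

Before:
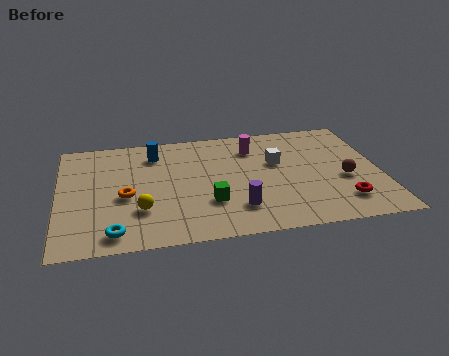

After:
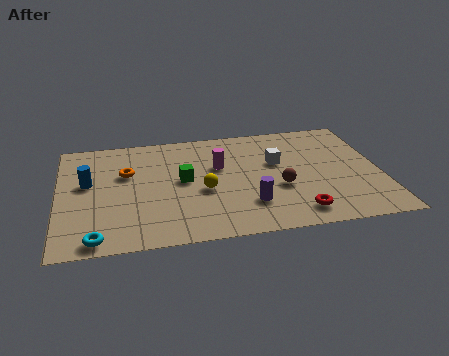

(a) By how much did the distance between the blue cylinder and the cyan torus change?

-1.8

They were about 5.8 units apart before and 4.0 after — 1.8 units closer together.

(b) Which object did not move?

the white cube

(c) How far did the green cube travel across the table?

2.1

The green cube moved from about (6.1, 2.6) to (5.1, 4.4), a distance of √(1.0² + 1.8²) ≈ 2.1.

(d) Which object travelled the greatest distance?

the blue cylinder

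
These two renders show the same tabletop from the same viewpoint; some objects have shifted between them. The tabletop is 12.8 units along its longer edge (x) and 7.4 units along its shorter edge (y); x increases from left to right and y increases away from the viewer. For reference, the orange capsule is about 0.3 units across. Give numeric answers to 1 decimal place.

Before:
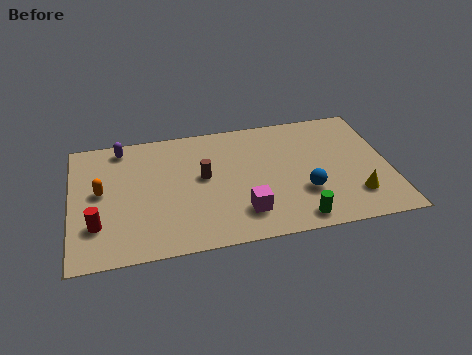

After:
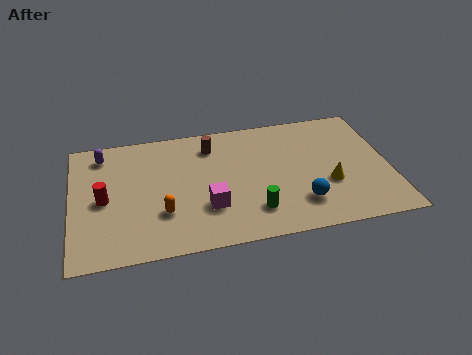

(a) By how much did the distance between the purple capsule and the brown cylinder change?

+0.4

The distance was about 4.0 in the first image and 4.4 in the second, so they moved 0.4 units further apart.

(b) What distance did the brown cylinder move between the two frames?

1.8

From (5.3, 4.1) to (5.7, 5.9), the brown cylinder covered √(0.4² + 1.8²) ≈ 1.8 units.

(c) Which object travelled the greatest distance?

the orange capsule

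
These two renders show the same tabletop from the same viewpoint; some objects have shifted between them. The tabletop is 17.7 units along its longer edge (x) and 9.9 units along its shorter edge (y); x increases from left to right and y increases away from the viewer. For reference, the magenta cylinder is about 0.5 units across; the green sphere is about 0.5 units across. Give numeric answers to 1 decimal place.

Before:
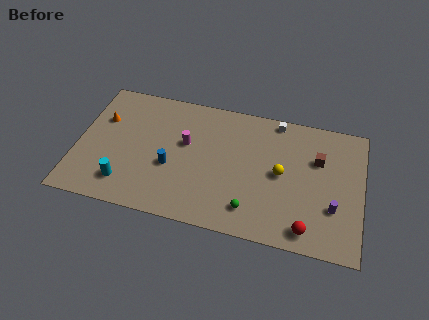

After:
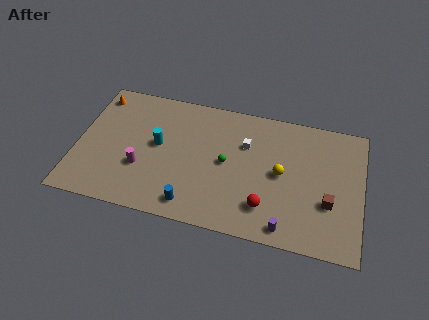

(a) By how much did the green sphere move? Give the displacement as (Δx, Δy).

(-1.7, 3.1)

The green sphere was at about (11.0, 1.9) and moved to about (9.3, 5.0).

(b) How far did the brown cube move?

3.2

The brown cube was near (14.9, 6.6) before and (15.7, 3.5) after, so it travelled √(0.8² + 3.1²) ≈ 3.2 units.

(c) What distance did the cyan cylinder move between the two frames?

3.8

The cyan cylinder was near (3.2, 2.0) before and (5.0, 5.4) after, so it travelled √(1.8² + 3.4²) ≈ 3.8 units.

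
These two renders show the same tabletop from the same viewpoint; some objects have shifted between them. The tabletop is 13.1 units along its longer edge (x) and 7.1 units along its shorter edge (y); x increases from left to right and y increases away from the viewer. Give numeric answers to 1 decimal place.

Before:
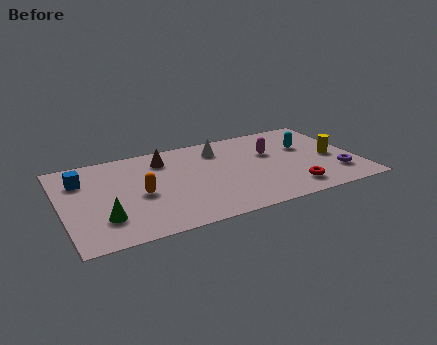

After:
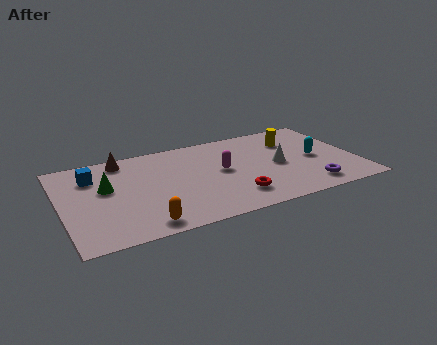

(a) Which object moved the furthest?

the white cone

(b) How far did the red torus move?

2.5

The red torus was near (9.9, 1.3) before and (7.4, 1.6) after, so it travelled √(2.5² + 0.3²) ≈ 2.5 units.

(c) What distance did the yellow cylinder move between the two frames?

2.5

The yellow cylinder was near (12.0, 3.2) before and (10.5, 5.2) after, so it travelled √(1.5² + 2.0²) ≈ 2.5 units.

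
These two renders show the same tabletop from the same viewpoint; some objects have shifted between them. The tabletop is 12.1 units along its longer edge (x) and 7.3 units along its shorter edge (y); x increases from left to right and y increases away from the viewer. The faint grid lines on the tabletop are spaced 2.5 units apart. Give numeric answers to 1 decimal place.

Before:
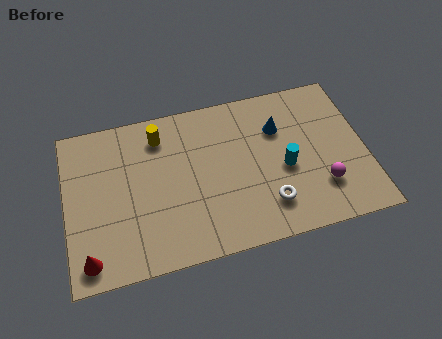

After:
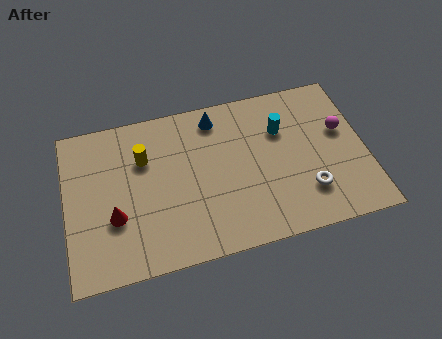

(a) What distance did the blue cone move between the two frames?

2.7

From (8.7, 5.1) to (6.2, 6.2), the blue cone covered √(2.5² + 1.1²) ≈ 2.7 units.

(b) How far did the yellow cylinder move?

1.1

From (3.9, 5.9) to (3.2, 5.0), the yellow cylinder covered √(0.7² + 0.9²) ≈ 1.1 units.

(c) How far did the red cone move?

1.9

The red cone was near (0.8, 1.0) before and (1.9, 2.6) after, so it travelled √(1.1² + 1.6²) ≈ 1.9 units.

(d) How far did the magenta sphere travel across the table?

2.6

The magenta sphere was near (10.2, 2.0) before and (11.2, 4.4) after, so it travelled √(1.0² + 2.4²) ≈ 2.6 units.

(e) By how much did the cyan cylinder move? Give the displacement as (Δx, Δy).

(0.0, 1.8)

The cyan cylinder was at about (8.8, 3.2) and moved to about (8.8, 5.0).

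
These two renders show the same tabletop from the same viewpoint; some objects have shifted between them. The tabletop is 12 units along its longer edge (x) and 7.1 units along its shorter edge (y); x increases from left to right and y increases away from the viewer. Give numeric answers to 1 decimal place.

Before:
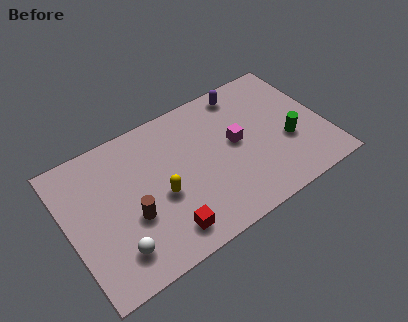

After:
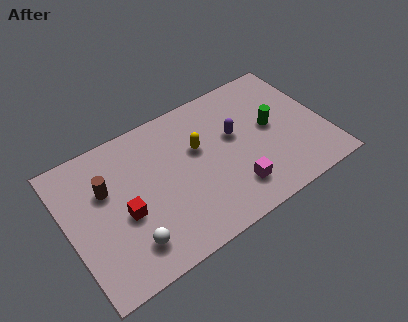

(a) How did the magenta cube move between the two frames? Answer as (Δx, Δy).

(-0.5, -2.2)

The magenta cube started near (7.9, 3.8) and ended near (7.4, 1.6).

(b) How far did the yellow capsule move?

2.4

The yellow capsule moved from about (4.2, 3.0) to (6.2, 4.4), a distance of √(2.0² + 1.4²) ≈ 2.4.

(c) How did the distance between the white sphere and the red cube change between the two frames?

-0.7

Before: roughly 2.2 units apart; after: 1.5. That's 0.7 units closer together.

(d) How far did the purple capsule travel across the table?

2.2

The purple capsule was near (8.7, 6.2) before and (7.9, 4.2) after, so it travelled √(0.8² + 2.0²) ≈ 2.2 units.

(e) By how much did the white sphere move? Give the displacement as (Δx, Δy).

(0.6, 0.0)

From the two frames, the white sphere sits at roughly (1.9, 1.5) before and (2.5, 1.5) after.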